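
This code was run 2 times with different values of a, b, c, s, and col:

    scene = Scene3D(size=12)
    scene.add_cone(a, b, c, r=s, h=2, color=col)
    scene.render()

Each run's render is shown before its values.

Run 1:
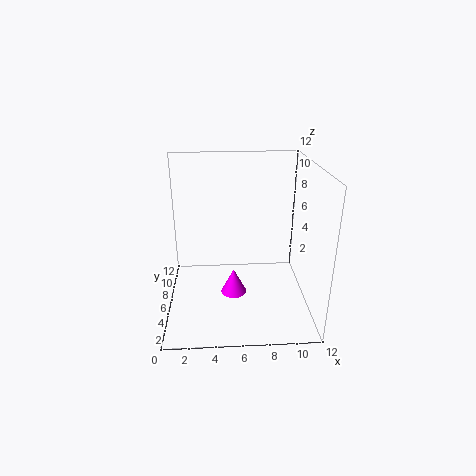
a = 5.5; b = 3.5; c = 2.5; s = 1; col = 'magenta'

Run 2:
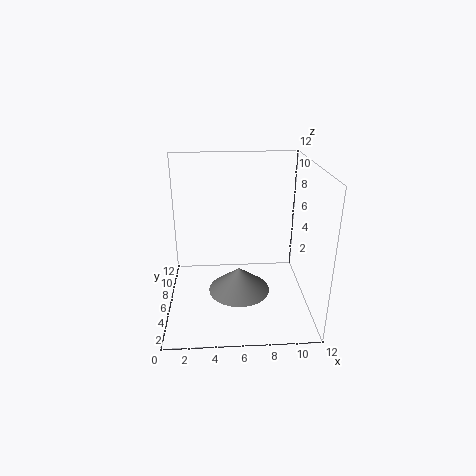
a = 6; b = 4.5; c = 2; s = 2.5; col = 'gray'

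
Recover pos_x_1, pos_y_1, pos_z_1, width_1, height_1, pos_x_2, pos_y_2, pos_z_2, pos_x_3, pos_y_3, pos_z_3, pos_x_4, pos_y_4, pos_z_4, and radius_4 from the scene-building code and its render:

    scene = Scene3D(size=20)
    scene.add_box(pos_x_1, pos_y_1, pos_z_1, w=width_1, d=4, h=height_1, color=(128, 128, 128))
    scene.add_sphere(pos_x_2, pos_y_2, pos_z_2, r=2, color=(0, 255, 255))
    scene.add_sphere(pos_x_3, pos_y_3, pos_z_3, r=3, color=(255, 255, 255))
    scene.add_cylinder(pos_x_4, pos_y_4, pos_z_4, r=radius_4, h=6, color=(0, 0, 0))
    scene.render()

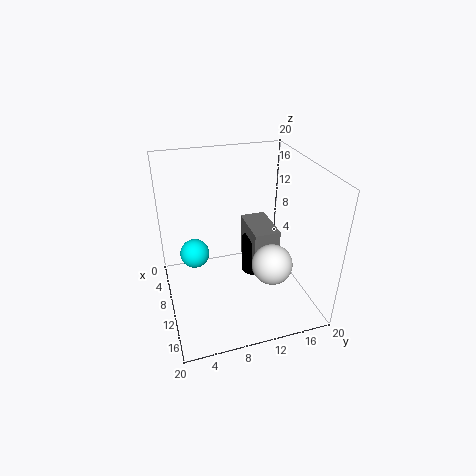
pos_x_1 = 2; pos_y_1 = 13; pos_z_1 = 2; width_1 = 7; height_1 = 7; pos_x_2 = 9; pos_y_2 = 4; pos_z_2 = 8; pos_x_3 = 11; pos_y_3 = 15; pos_z_3 = 5; pos_x_4 = 6; pos_y_4 = 14; pos_z_4 = 1; radius_4 = 2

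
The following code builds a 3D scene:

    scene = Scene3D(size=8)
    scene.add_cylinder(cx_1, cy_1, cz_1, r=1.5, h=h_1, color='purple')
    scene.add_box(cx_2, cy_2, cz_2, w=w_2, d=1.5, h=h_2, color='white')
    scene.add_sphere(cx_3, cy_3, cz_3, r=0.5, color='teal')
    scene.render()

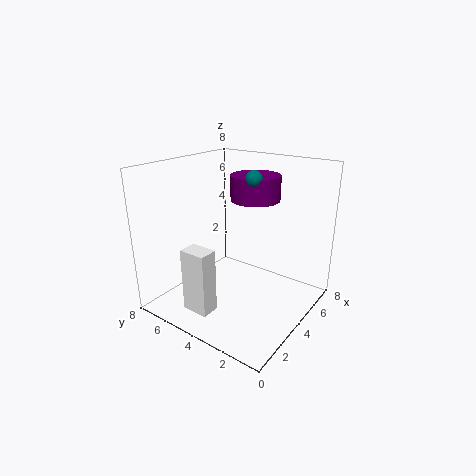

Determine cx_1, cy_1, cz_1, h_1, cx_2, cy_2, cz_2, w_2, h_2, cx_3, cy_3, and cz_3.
cx_1 = 6.5
cy_1 = 4.5
cz_1 = 5.5
h_1 = 1.5
cx_2 = 1
cy_2 = 4
cz_2 = 0.5
w_2 = 1
h_2 = 3.5
cx_3 = 5.5
cy_3 = 4
cz_3 = 7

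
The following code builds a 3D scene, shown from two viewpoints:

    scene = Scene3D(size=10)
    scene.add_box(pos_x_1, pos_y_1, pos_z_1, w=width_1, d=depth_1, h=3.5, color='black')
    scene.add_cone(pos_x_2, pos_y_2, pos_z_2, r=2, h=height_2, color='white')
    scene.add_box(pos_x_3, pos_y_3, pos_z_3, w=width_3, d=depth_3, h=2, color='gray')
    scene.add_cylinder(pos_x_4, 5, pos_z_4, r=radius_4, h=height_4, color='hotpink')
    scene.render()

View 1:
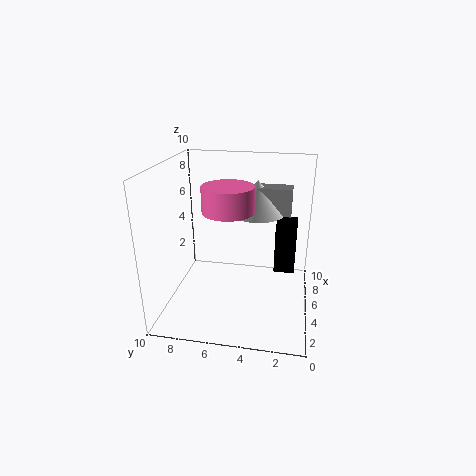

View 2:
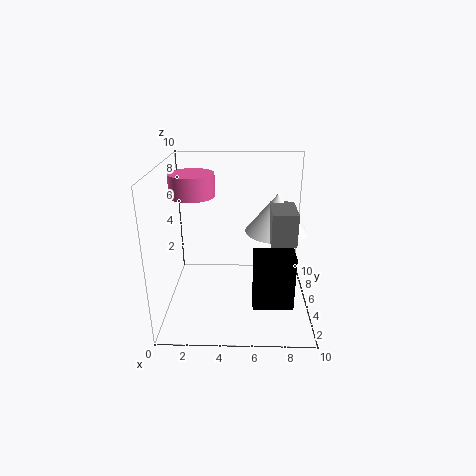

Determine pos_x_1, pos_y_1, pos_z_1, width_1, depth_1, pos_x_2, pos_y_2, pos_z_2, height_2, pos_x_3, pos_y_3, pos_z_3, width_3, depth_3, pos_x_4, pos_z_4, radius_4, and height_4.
pos_x_1 = 6
pos_y_1 = 1
pos_z_1 = 2
width_1 = 2.5
depth_1 = 1.5
pos_x_2 = 7.5
pos_y_2 = 4
pos_z_2 = 6
height_2 = 2.5
pos_x_3 = 7
pos_y_3 = 1.5
pos_z_3 = 6
width_3 = 1.5
depth_3 = 2.5
pos_x_4 = 2
pos_z_4 = 8
radius_4 = 1.5
height_4 = 1.5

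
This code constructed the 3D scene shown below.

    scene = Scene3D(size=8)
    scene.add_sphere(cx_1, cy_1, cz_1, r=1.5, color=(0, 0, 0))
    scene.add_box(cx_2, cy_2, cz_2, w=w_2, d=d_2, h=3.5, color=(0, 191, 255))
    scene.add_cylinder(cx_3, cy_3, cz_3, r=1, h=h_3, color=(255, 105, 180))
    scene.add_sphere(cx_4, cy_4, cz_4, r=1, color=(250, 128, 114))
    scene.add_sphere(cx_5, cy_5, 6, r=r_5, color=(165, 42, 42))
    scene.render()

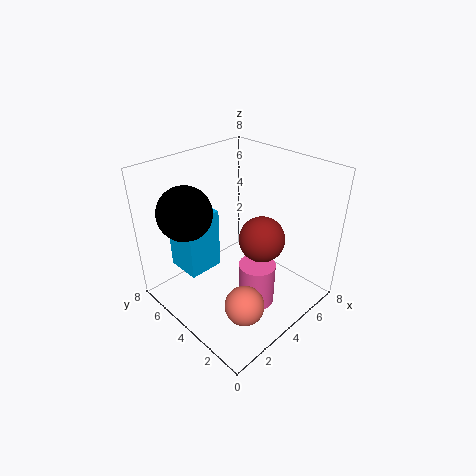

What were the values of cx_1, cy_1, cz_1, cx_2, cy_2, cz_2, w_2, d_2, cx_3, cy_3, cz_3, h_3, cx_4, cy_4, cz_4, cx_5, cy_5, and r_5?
cx_1 = 2
cy_1 = 6
cz_1 = 5.5
cx_2 = 1.5
cy_2 = 5
cz_2 = 2
w_2 = 2
d_2 = 2
cx_3 = 4
cy_3 = 2.5
cz_3 = 0.5
h_3 = 2.5
cx_4 = 2
cy_4 = 1.5
cz_4 = 2
cx_5 = 2.5
cy_5 = 1
r_5 = 1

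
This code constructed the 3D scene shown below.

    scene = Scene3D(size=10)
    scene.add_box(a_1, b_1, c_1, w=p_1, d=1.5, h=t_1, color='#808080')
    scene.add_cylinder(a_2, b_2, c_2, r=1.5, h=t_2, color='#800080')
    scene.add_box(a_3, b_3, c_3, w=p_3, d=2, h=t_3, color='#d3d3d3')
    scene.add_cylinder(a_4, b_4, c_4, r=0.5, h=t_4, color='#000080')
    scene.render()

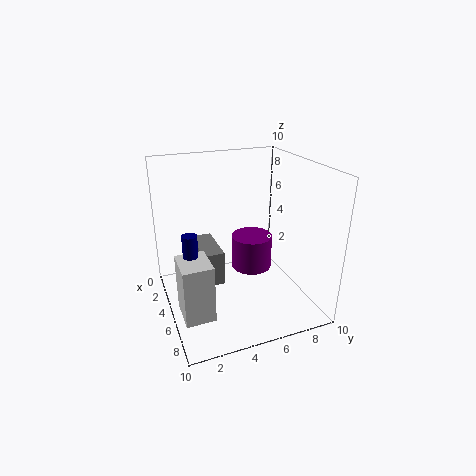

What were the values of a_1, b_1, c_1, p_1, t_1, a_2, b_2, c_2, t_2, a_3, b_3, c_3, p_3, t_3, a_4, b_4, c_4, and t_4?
a_1 = 1.5; b_1 = 2.5; c_1 = 1.5; p_1 = 3.5; t_1 = 2.5; a_2 = 4; b_2 = 6.5; c_2 = 2; t_2 = 2.5; a_3 = 5; b_3 = 0.5; c_3 = 0.5; p_3 = 2.5; t_3 = 4; a_4 = 5.5; b_4 = 1.5; c_4 = 2.5; t_4 = 3.5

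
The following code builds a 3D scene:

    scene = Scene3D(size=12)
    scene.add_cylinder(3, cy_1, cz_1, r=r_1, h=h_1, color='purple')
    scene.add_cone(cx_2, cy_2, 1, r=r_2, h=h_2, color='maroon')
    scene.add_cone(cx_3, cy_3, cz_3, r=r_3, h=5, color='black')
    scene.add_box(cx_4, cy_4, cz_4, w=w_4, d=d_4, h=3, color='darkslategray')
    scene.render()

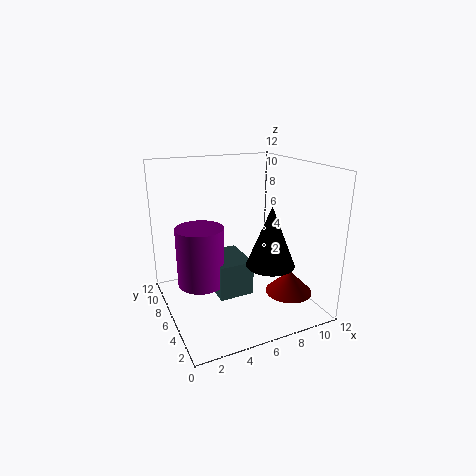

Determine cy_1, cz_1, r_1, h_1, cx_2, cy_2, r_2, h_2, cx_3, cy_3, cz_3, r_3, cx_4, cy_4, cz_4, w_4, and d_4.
cy_1 = 7
cz_1 = 2
r_1 = 2
h_1 = 5
cx_2 = 10
cy_2 = 4
r_2 = 2
h_2 = 2
cx_3 = 8
cy_3 = 4
cz_3 = 4
r_3 = 2
cx_4 = 4
cy_4 = 5
cz_4 = 1
w_4 = 3
d_4 = 4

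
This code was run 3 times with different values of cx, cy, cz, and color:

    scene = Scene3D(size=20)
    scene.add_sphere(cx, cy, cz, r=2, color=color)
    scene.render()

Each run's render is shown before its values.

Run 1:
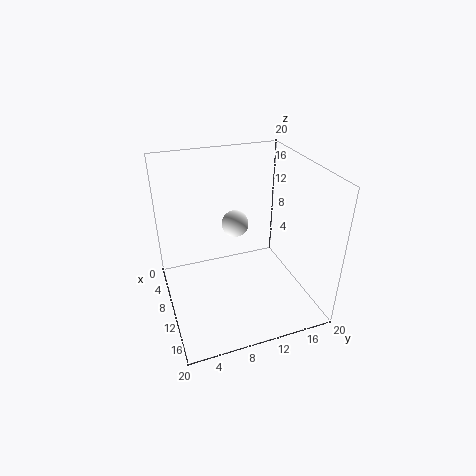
cx = 6; cy = 11; cz = 10; color = 'white'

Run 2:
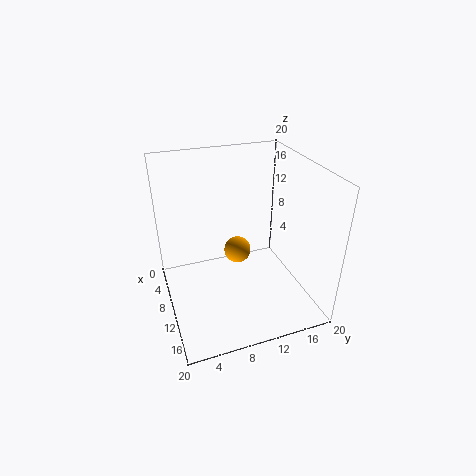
cx = 7; cy = 11; cz = 6; color = 'orange'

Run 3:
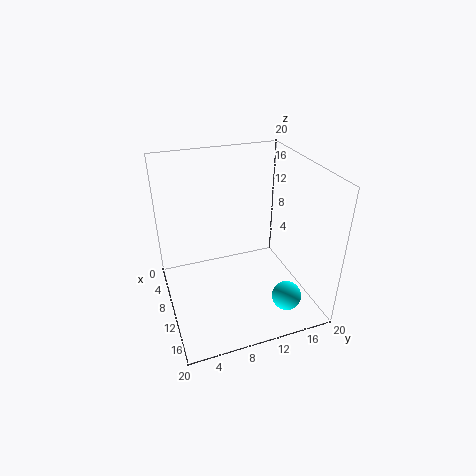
cx = 16; cy = 15; cz = 3; color = 'cyan'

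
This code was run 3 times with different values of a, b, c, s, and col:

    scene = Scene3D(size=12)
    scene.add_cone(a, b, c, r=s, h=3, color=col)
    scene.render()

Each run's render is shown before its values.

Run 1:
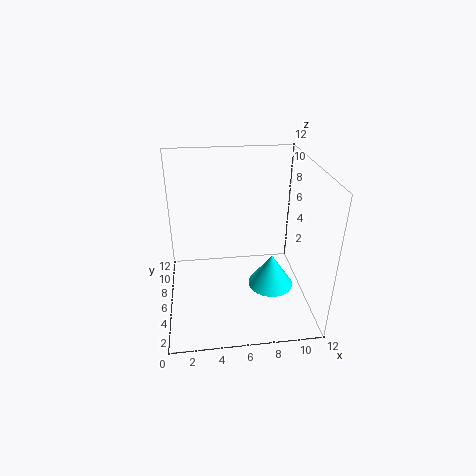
a = 9; b = 6; c = 1; s = 2; col = 'cyan'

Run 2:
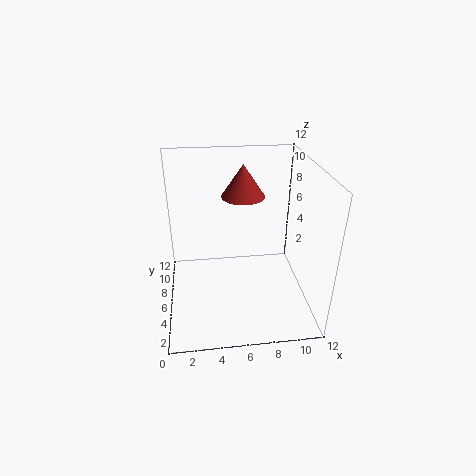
a = 7; b = 10; c = 8; s = 2; col = 'brown'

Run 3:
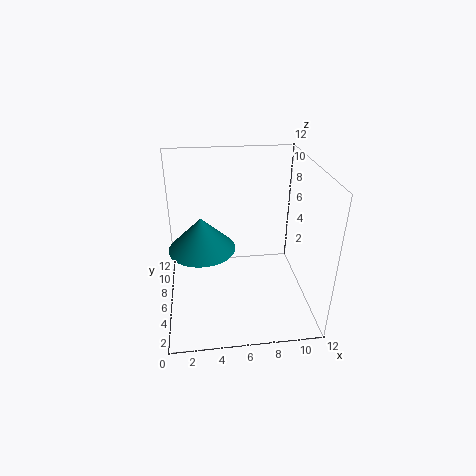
a = 3; b = 8; c = 4; s = 3; col = 'teal'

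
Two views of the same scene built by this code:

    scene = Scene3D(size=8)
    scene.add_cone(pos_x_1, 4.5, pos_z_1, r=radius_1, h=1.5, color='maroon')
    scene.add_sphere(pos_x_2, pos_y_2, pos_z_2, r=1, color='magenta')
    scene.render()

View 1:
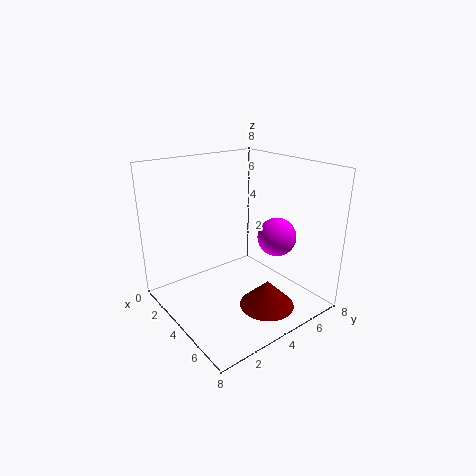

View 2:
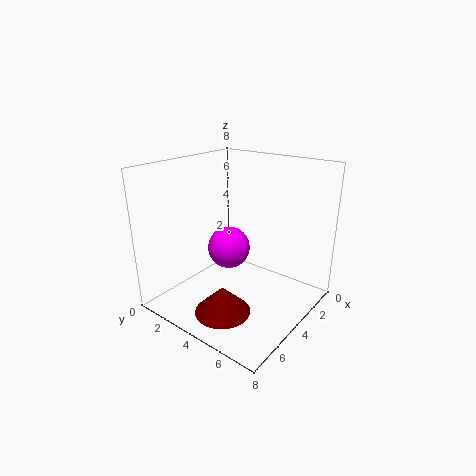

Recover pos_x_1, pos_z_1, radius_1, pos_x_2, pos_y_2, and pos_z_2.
pos_x_1 = 6
pos_z_1 = 0.5
radius_1 = 1.5
pos_x_2 = 6
pos_y_2 = 5
pos_z_2 = 4.5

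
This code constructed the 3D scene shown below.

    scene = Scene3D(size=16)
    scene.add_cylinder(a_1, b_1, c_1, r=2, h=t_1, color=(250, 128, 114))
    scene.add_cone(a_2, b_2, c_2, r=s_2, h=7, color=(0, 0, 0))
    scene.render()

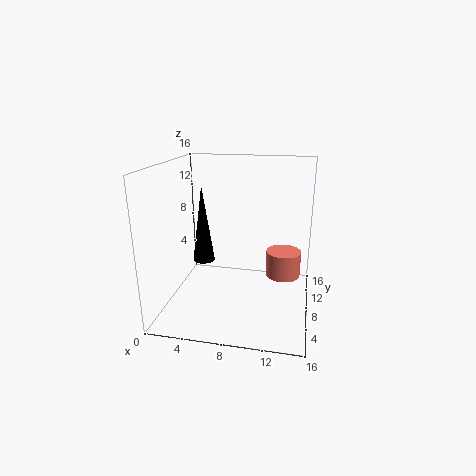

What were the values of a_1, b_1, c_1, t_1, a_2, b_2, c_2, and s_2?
a_1 = 13
b_1 = 10
c_1 = 3
t_1 = 3
a_2 = 6
b_2 = 2
c_2 = 8
s_2 = 1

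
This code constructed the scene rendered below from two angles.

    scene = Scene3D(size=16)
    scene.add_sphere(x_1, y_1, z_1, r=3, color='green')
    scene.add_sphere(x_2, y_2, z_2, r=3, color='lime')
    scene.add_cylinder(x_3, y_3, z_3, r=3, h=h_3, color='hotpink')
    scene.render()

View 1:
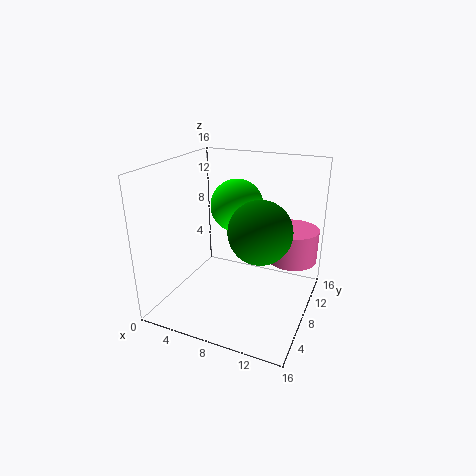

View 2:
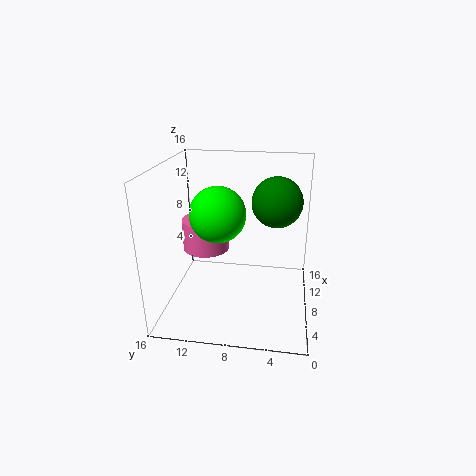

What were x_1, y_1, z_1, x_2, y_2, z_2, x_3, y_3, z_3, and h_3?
x_1 = 12, y_1 = 4, z_1 = 11, x_2 = 7, y_2 = 10, z_2 = 11, x_3 = 13, y_3 = 13, z_3 = 4, h_3 = 4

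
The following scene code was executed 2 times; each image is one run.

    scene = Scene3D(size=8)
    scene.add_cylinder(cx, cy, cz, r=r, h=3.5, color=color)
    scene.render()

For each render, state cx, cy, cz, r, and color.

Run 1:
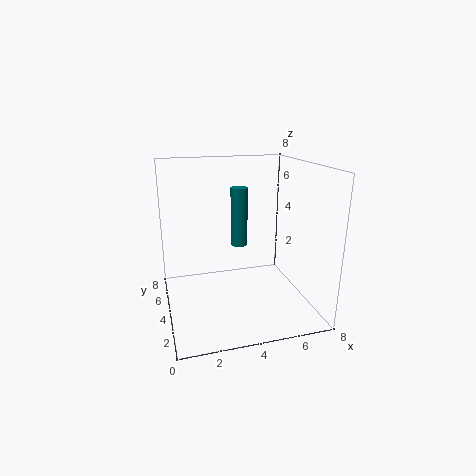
cx = 4.5; cy = 5.5; cz = 3; r = 0.5; color = 'teal'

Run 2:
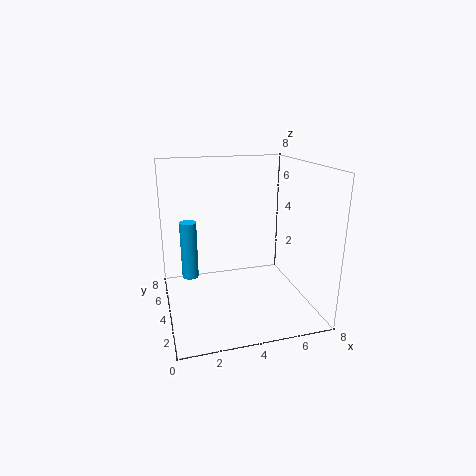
cx = 1.5; cy = 6; cz = 1; r = 0.5; color = 'deepskyblue'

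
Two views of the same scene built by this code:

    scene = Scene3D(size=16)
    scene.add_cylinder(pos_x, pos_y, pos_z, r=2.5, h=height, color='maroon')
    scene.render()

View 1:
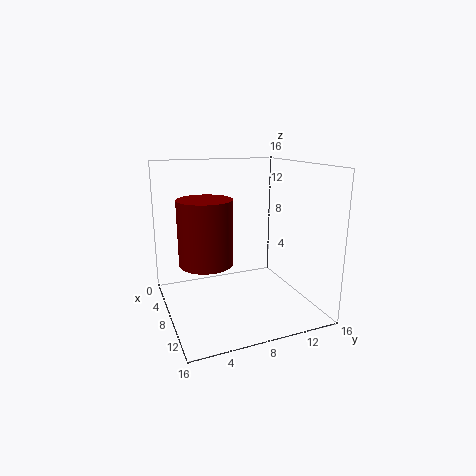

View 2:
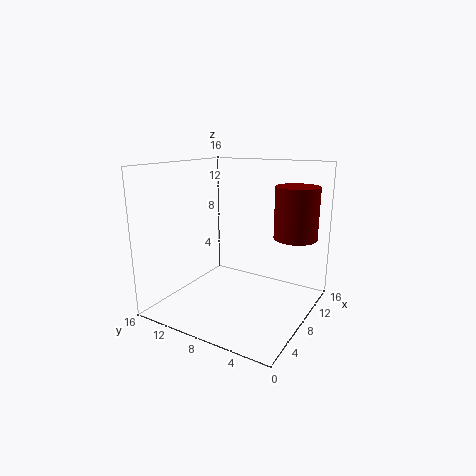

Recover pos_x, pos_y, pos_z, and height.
pos_x = 12.5; pos_y = 3; pos_z = 7.5; height = 6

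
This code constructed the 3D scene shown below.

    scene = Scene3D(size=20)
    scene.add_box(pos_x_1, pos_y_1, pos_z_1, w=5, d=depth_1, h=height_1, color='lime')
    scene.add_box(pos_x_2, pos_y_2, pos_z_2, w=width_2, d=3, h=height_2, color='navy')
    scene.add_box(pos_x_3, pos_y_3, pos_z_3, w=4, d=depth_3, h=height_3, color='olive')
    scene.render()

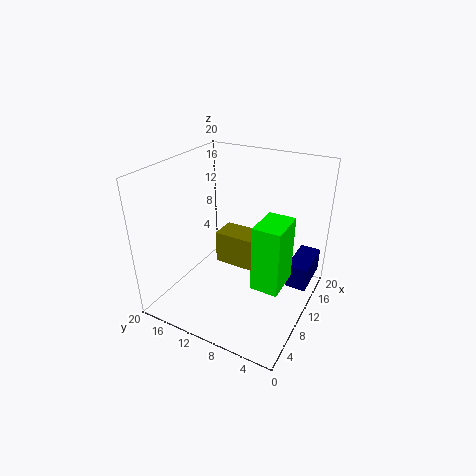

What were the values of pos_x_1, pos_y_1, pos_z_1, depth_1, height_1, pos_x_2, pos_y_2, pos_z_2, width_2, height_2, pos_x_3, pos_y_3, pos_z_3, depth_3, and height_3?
pos_x_1 = 5; pos_y_1 = 2; pos_z_1 = 6.5; depth_1 = 3.5; height_1 = 8.5; pos_x_2 = 12.5; pos_y_2 = 0.5; pos_z_2 = 2.5; width_2 = 6.5; height_2 = 3.5; pos_x_3 = 12; pos_y_3 = 8.5; pos_z_3 = 3.5; depth_3 = 6.5; height_3 = 5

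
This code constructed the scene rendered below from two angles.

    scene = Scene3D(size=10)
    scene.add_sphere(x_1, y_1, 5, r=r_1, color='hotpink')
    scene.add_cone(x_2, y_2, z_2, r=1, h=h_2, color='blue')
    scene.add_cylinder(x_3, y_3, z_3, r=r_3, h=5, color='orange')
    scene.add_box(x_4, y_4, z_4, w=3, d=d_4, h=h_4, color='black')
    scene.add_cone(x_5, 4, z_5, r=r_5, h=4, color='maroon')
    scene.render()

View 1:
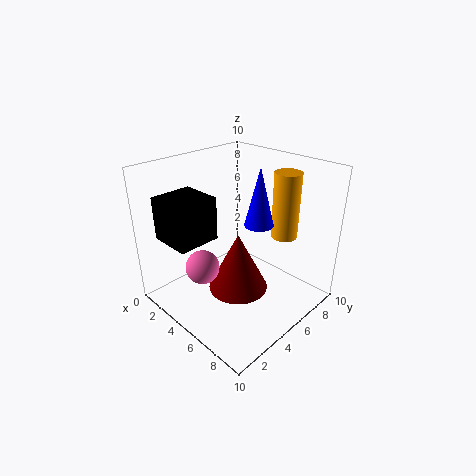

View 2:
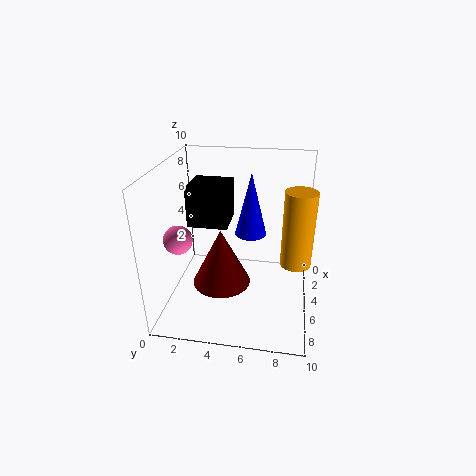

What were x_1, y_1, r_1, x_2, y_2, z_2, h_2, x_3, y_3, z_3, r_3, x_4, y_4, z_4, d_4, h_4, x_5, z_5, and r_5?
x_1 = 6
y_1 = 1
r_1 = 1
x_2 = 6
y_2 = 6
z_2 = 6
h_2 = 4
x_3 = 6
y_3 = 9
z_3 = 4
r_3 = 1
x_4 = 1
y_4 = 1
z_4 = 5
d_4 = 3
h_4 = 3
x_5 = 6
z_5 = 2
r_5 = 2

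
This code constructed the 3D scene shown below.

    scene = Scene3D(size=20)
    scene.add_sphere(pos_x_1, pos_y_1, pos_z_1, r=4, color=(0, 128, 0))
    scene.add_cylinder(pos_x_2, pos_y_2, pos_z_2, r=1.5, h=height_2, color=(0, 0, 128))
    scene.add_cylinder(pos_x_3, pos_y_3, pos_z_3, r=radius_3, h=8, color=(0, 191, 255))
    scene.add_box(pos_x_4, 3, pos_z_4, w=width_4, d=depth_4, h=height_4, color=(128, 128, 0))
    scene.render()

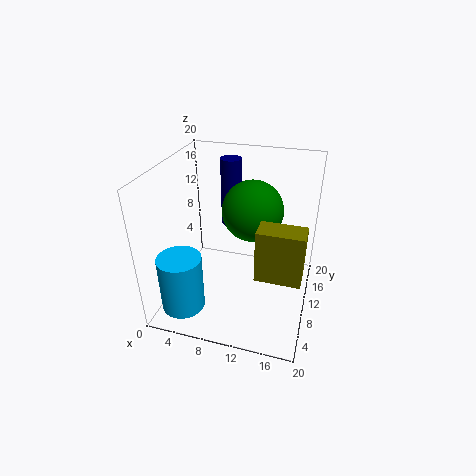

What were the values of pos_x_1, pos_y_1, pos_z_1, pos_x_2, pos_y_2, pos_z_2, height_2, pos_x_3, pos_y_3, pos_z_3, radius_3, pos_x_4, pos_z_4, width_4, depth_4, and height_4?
pos_x_1 = 12, pos_y_1 = 10, pos_z_1 = 14.5, pos_x_2 = 7.5, pos_y_2 = 15, pos_z_2 = 9.5, height_2 = 10, pos_x_3 = 3.5, pos_y_3 = 4.5, pos_z_3 = 1, radius_3 = 3, pos_x_4 = 14, pos_z_4 = 9, width_4 = 5.5, depth_4 = 3, height_4 = 6.5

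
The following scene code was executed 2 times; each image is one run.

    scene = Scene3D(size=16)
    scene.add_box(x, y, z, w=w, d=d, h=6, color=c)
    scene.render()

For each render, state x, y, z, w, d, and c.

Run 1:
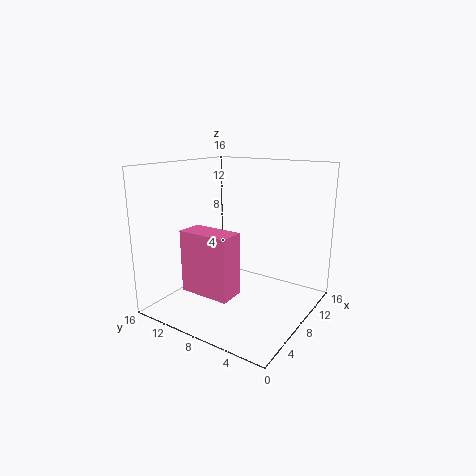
x = 0.5; y = 4.5; z = 4.5; w = 2.5; d = 5; c = 'hotpink'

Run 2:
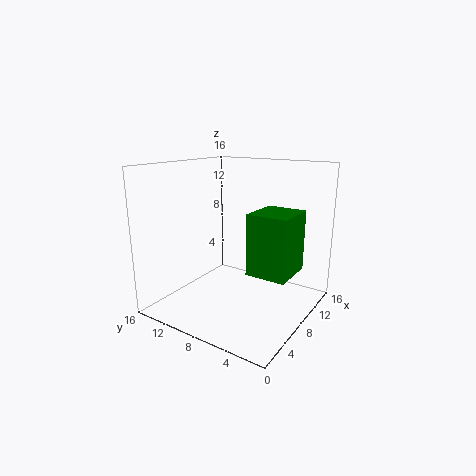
x = 4; y = 0.5; z = 6; w = 4.5; d = 4; c = 'green'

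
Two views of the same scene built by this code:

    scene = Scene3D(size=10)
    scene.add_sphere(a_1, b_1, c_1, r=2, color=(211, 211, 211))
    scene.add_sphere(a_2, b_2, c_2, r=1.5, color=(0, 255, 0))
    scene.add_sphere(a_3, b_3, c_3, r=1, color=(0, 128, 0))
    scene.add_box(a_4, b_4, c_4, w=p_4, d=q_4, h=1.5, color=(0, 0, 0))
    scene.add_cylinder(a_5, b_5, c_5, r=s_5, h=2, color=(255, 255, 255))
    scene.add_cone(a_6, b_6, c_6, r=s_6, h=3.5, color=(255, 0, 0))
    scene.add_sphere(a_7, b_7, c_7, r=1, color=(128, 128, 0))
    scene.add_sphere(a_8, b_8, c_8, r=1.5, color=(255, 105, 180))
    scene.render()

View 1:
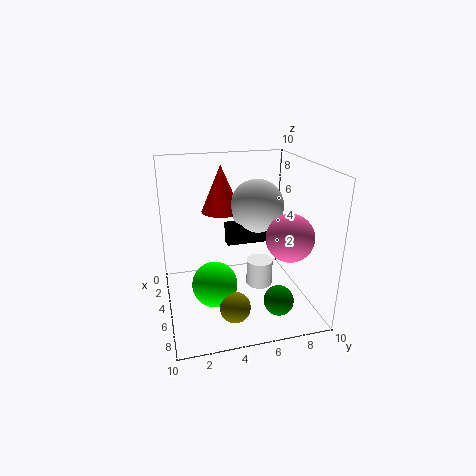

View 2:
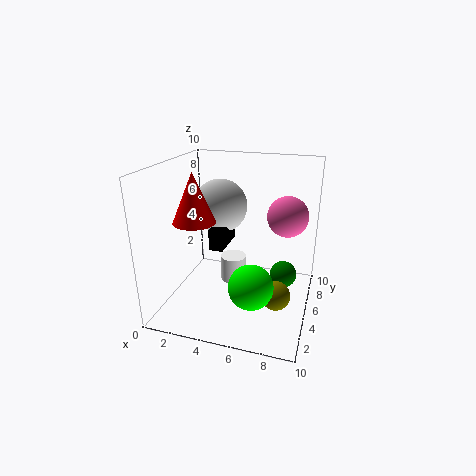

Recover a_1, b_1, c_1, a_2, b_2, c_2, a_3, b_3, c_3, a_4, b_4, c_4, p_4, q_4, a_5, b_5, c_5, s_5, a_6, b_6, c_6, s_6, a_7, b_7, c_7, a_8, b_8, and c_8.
a_1 = 3, b_1 = 7, c_1 = 6.5, a_2 = 6.5, b_2 = 3, c_2 = 2.5, a_3 = 8, b_3 = 7, c_3 = 1.5, a_4 = 3, b_4 = 4.5, c_4 = 4, p_4 = 1, q_4 = 3, a_5 = 4, b_5 = 7, c_5 = 0.5, s_5 = 1, a_6 = 2, b_6 = 4.5, c_6 = 6, s_6 = 1.5, a_7 = 8, b_7 = 4, c_7 = 1.5, a_8 = 8, b_8 = 7.5, c_8 = 6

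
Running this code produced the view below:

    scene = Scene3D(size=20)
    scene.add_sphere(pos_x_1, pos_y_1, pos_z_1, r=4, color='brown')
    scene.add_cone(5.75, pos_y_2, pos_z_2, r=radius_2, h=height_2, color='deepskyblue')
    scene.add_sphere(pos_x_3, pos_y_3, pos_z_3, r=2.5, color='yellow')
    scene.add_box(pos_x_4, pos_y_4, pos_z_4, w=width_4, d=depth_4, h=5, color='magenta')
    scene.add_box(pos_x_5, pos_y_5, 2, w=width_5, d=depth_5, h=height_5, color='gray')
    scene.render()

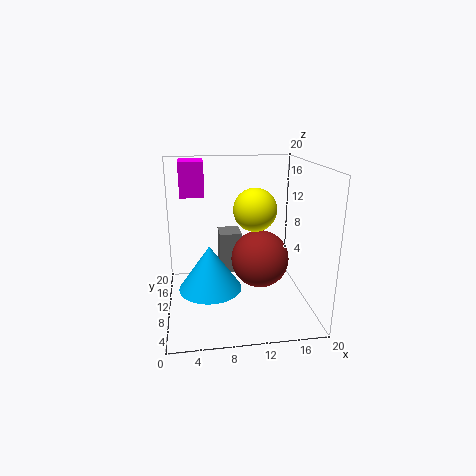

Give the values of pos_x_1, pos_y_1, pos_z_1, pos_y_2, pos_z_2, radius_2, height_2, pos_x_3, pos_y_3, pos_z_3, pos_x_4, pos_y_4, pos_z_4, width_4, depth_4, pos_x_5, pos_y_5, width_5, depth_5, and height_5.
pos_x_1 = 13
pos_y_1 = 9.25
pos_z_1 = 7
pos_y_2 = 5.75
pos_z_2 = 5
radius_2 = 4
height_2 = 5.75
pos_x_3 = 11
pos_y_3 = 3.75
pos_z_3 = 15.75
pos_x_4 = 2.25
pos_y_4 = 13.5
pos_z_4 = 15
width_4 = 3.5
depth_4 = 4.75
pos_x_5 = 8
pos_y_5 = 15.5
width_5 = 3.5
depth_5 = 4
height_5 = 6.5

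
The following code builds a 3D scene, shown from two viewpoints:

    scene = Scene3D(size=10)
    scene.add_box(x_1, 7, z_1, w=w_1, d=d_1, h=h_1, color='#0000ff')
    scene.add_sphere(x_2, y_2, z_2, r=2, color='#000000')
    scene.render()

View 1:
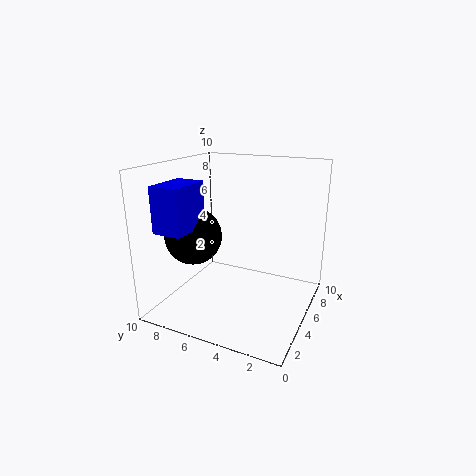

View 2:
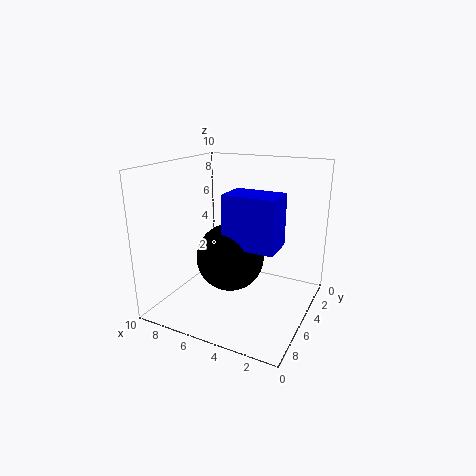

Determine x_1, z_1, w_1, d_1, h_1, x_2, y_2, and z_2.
x_1 = 1
z_1 = 6
w_1 = 3
d_1 = 2
h_1 = 3
x_2 = 4
y_2 = 8
z_2 = 5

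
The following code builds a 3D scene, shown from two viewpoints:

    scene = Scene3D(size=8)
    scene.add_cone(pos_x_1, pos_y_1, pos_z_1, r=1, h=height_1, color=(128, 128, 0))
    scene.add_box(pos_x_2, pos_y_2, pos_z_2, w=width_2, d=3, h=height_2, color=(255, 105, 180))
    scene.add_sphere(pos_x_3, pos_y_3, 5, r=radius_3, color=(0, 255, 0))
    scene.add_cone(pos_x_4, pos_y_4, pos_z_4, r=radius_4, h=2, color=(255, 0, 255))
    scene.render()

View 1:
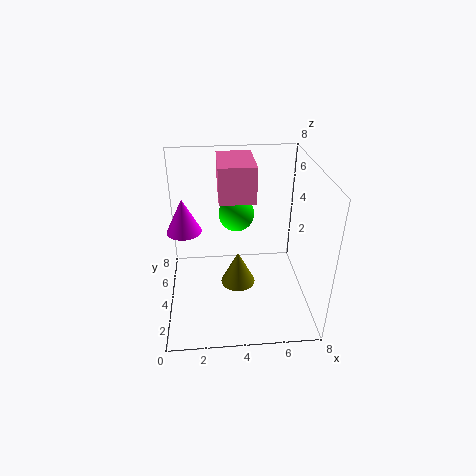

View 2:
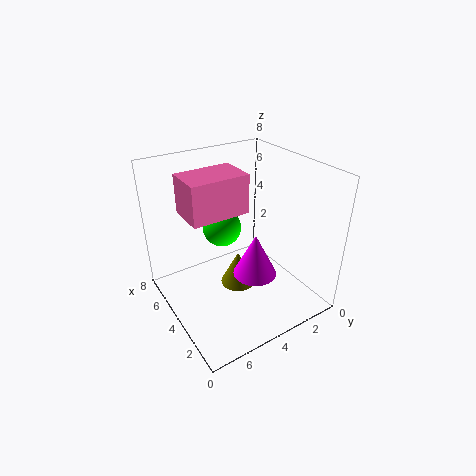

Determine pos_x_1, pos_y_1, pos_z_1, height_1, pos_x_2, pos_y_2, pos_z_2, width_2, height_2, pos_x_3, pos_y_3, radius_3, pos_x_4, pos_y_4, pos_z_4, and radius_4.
pos_x_1 = 4
pos_y_1 = 4
pos_z_1 = 1
height_1 = 2
pos_x_2 = 3
pos_y_2 = 4
pos_z_2 = 6
width_2 = 2
height_2 = 2
pos_x_3 = 4
pos_y_3 = 5
radius_3 = 1
pos_x_4 = 1
pos_y_4 = 5
pos_z_4 = 4
radius_4 = 1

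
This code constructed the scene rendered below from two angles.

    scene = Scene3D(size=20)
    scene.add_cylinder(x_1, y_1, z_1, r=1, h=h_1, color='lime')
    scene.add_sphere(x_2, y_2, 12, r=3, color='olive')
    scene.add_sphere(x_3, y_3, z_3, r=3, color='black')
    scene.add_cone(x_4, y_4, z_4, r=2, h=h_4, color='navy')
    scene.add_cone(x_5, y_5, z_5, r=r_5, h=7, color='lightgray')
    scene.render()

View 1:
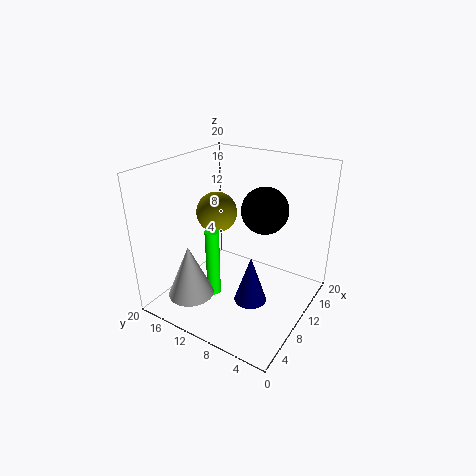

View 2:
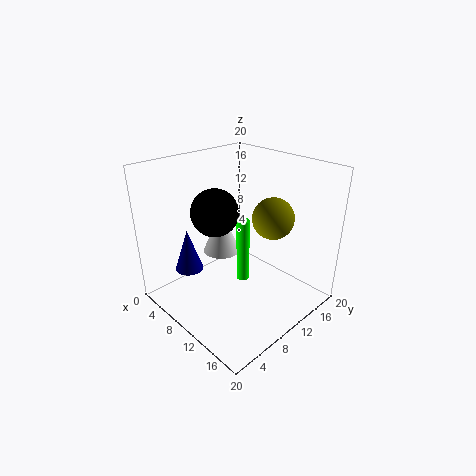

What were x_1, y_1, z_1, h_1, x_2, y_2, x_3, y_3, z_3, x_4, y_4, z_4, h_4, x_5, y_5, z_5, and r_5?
x_1 = 8; y_1 = 13; z_1 = 1; h_1 = 10; x_2 = 12; y_2 = 15; x_3 = 10; y_3 = 6; z_3 = 15; x_4 = 5; y_4 = 5; z_4 = 5; h_4 = 6; x_5 = 3; y_5 = 13; z_5 = 4; r_5 = 3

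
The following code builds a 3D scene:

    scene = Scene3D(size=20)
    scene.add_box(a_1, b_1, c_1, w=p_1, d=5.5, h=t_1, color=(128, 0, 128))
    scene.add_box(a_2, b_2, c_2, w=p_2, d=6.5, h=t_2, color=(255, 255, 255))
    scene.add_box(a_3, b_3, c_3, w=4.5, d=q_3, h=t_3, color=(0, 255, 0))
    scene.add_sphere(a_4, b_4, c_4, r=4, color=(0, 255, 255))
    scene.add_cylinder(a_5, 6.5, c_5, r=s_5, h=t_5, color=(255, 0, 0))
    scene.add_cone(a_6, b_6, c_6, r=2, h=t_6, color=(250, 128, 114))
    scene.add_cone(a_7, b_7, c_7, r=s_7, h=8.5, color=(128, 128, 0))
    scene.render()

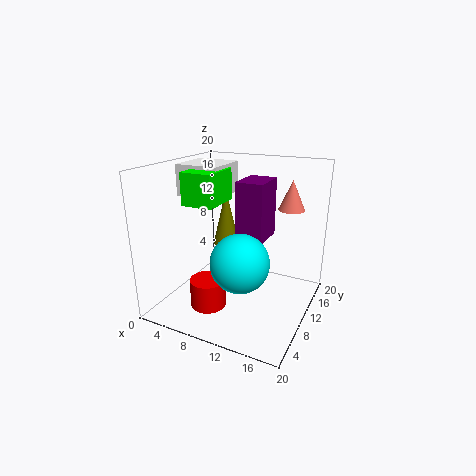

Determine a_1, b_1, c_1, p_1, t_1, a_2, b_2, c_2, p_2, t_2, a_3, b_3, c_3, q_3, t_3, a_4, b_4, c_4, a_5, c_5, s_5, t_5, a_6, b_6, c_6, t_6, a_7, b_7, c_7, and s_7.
a_1 = 9
b_1 = 11
c_1 = 9
p_1 = 4
t_1 = 8.5
a_2 = 0.5
b_2 = 9.5
c_2 = 15
p_2 = 6.5
t_2 = 4.5
a_3 = 3
b_3 = 7
c_3 = 14.5
q_3 = 6
t_3 = 4.5
a_4 = 11.5
b_4 = 7.5
c_4 = 7.5
a_5 = 7
c_5 = 0.5
s_5 = 2.5
t_5 = 4
a_6 = 15
b_6 = 18
c_6 = 12.5
t_6 = 4.5
a_7 = 6
b_7 = 14
c_7 = 7
s_7 = 2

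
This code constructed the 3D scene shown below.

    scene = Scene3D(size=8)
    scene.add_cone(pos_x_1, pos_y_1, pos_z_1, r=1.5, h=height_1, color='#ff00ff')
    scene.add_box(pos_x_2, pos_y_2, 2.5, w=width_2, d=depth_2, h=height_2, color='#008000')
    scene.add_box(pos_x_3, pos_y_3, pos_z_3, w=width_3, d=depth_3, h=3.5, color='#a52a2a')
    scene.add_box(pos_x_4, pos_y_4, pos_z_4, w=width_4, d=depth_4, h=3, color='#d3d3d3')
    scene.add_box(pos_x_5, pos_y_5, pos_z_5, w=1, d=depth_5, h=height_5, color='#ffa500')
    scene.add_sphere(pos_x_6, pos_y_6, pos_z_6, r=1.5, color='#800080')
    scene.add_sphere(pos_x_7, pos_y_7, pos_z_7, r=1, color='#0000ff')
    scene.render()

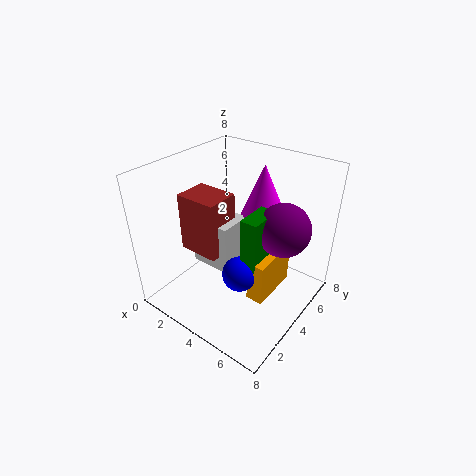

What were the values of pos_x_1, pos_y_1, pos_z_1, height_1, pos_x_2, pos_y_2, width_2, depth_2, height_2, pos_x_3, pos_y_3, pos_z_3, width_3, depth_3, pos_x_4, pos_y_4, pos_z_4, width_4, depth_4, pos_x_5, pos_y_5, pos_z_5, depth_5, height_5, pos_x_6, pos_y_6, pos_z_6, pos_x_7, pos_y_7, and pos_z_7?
pos_x_1 = 4; pos_y_1 = 6.5; pos_z_1 = 4; height_1 = 3.5; pos_x_2 = 4.5; pos_y_2 = 3.5; width_2 = 1; depth_2 = 2; height_2 = 3; pos_x_3 = 0.5; pos_y_3 = 3; pos_z_3 = 2.5; width_3 = 2.5; depth_3 = 2; pos_x_4 = 1; pos_y_4 = 3.5; pos_z_4 = 1.5; width_4 = 2.5; depth_4 = 2; pos_x_5 = 5; pos_y_5 = 3.5; pos_z_5 = 0.5; depth_5 = 3; height_5 = 2.5; pos_x_6 = 6; pos_y_6 = 5.5; pos_z_6 = 4.5; pos_x_7 = 4.5; pos_y_7 = 3.5; pos_z_7 = 2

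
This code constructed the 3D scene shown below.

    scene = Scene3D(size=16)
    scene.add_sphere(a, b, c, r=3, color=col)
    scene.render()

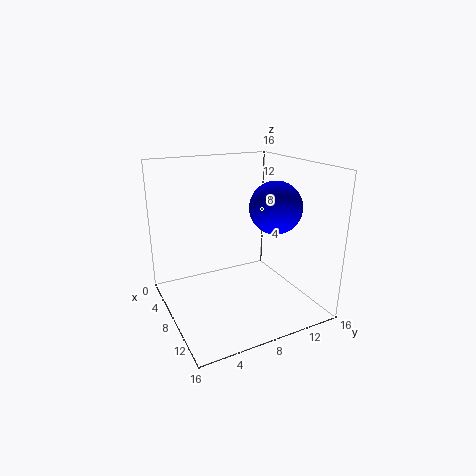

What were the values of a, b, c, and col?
a = 8.5; b = 12.5; c = 11; col = 'blue'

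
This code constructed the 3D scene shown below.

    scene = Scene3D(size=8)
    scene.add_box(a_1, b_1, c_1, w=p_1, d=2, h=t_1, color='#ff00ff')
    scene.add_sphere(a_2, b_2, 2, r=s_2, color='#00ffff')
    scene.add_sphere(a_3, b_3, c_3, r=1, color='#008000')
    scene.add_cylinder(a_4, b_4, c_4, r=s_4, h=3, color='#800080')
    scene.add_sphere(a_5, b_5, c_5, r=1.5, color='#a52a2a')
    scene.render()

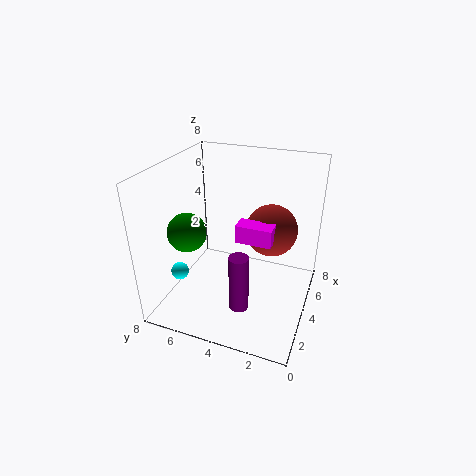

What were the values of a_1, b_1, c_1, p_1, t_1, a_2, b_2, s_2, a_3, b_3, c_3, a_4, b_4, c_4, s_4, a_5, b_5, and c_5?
a_1 = 3.5, b_1 = 2, c_1 = 4, p_1 = 1, t_1 = 1, a_2 = 2.5, b_2 = 7, s_2 = 0.5, a_3 = 2, b_3 = 6, c_3 = 5, a_4 = 1.5, b_4 = 3, c_4 = 1.5, s_4 = 0.5, a_5 = 5.5, b_5 = 2.5, c_5 = 4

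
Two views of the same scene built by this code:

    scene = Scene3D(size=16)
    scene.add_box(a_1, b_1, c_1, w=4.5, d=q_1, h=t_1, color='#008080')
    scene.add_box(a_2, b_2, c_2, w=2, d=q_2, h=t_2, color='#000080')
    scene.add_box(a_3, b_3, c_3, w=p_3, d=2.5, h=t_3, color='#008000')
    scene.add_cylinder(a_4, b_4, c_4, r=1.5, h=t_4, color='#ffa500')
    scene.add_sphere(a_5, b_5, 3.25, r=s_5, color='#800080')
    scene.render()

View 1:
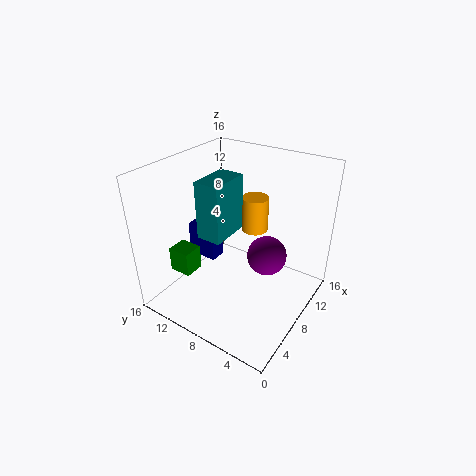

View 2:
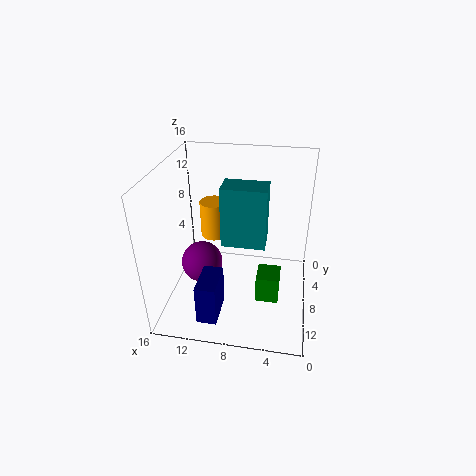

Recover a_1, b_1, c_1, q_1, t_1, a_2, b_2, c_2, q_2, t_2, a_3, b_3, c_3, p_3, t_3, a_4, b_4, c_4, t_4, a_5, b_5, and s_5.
a_1 = 4.75
b_1 = 8.25
c_1 = 8.75
q_1 = 2.75
t_1 = 6.25
a_2 = 8.75
b_2 = 12.25
c_2 = 2.75
q_2 = 3.75
t_2 = 4.25
a_3 = 3
b_3 = 11.25
c_3 = 4.5
p_3 = 2.25
t_3 = 2.75
a_4 = 10.75
b_4 = 7.5
c_4 = 8
t_4 = 4
a_5 = 12.75
b_5 = 6.75
s_5 = 2.5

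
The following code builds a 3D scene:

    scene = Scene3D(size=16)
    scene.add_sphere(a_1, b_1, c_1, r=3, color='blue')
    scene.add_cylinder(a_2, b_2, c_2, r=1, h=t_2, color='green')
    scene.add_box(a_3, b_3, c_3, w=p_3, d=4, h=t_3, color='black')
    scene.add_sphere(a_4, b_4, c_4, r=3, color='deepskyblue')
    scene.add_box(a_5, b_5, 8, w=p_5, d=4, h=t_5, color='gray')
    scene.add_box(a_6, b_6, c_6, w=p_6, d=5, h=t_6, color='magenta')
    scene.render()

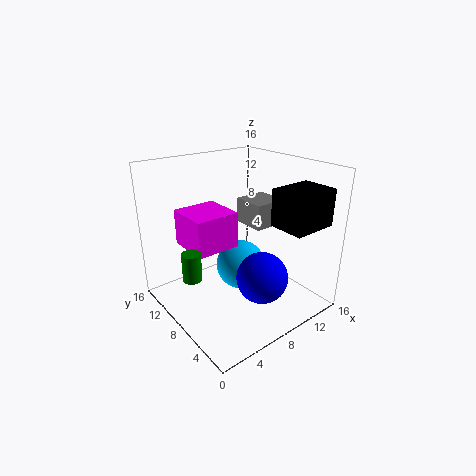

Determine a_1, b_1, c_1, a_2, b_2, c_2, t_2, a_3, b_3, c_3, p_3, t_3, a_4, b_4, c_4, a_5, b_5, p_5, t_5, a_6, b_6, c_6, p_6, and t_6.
a_1 = 10, b_1 = 6, c_1 = 3, a_2 = 2, b_2 = 8, c_2 = 5, t_2 = 3, a_3 = 10, b_3 = 1, c_3 = 10, p_3 = 5, t_3 = 4, a_4 = 10, b_4 = 10, c_4 = 3, a_5 = 11, b_5 = 8, p_5 = 4, t_5 = 3, a_6 = 3, b_6 = 8, c_6 = 7, p_6 = 5, t_6 = 4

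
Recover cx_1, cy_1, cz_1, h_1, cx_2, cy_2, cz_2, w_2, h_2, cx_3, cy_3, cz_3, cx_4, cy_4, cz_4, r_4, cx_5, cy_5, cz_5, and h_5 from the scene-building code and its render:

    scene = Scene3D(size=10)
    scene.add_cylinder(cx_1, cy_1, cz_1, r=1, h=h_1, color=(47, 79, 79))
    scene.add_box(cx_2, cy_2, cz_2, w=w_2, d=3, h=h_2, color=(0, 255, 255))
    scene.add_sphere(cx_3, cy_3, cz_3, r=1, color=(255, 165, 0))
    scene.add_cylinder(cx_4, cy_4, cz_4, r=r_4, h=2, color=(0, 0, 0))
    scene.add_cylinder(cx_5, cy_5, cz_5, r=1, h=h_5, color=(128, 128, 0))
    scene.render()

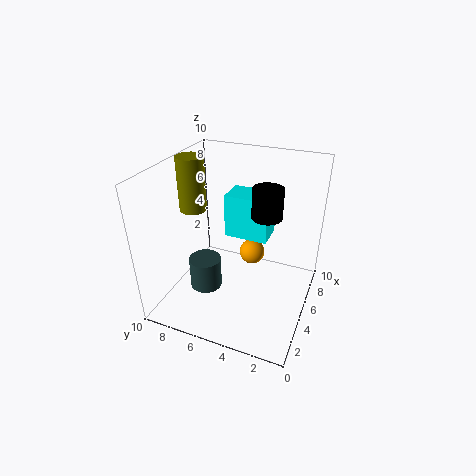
cx_1 = 2, cy_1 = 6, cz_1 = 3, h_1 = 2, cx_2 = 5, cy_2 = 3, cz_2 = 5, w_2 = 2, h_2 = 3, cx_3 = 8, cy_3 = 5, cz_3 = 2, cx_4 = 5, cy_4 = 3, cz_4 = 7, r_4 = 1, cx_5 = 6, cy_5 = 9, cz_5 = 6, h_5 = 4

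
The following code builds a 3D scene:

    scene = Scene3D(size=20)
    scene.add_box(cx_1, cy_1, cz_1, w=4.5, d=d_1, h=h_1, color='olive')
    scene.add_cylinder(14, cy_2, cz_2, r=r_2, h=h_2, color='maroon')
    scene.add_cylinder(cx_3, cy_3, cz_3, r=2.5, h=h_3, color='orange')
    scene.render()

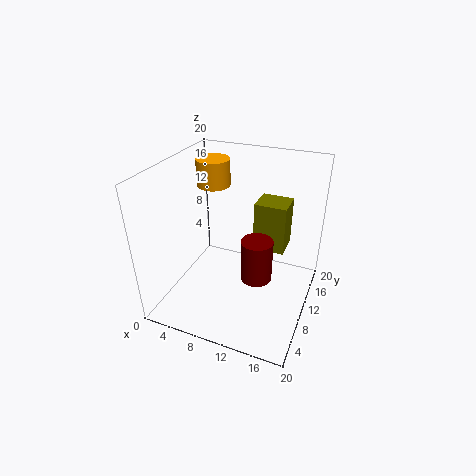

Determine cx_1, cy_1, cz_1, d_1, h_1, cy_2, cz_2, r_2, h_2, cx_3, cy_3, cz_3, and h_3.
cx_1 = 11.5; cy_1 = 12; cz_1 = 7.5; d_1 = 4; h_1 = 7; cy_2 = 6.5; cz_2 = 7; r_2 = 2; h_2 = 5.5; cx_3 = 4; cy_3 = 15; cz_3 = 15; h_3 = 4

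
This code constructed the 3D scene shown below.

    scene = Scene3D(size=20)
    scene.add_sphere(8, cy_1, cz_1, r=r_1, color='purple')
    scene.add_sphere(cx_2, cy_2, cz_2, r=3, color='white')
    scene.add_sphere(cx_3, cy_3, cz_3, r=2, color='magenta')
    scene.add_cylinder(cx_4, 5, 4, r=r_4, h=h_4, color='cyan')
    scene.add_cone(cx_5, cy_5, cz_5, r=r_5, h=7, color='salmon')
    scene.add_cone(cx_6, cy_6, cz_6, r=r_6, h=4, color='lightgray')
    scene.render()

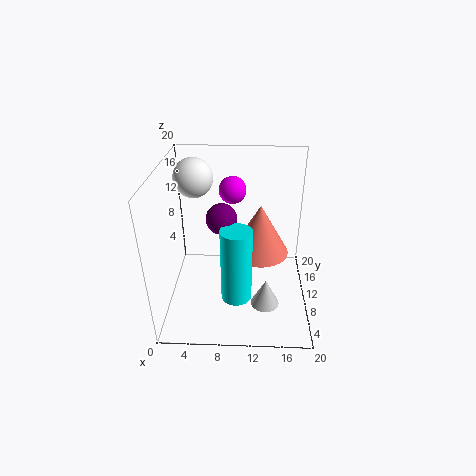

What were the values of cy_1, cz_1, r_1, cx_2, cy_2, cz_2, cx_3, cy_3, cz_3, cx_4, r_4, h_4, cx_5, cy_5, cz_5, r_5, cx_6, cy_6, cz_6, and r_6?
cy_1 = 8; cz_1 = 14; r_1 = 2; cx_2 = 3; cy_2 = 17; cz_2 = 16; cx_3 = 9; cy_3 = 15; cz_3 = 15; cx_4 = 10; r_4 = 2; h_4 = 10; cx_5 = 13; cy_5 = 10; cz_5 = 8; r_5 = 4; cx_6 = 14; cy_6 = 7; cz_6 = 1; r_6 = 2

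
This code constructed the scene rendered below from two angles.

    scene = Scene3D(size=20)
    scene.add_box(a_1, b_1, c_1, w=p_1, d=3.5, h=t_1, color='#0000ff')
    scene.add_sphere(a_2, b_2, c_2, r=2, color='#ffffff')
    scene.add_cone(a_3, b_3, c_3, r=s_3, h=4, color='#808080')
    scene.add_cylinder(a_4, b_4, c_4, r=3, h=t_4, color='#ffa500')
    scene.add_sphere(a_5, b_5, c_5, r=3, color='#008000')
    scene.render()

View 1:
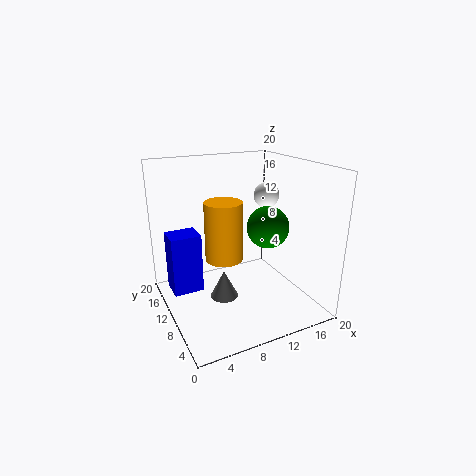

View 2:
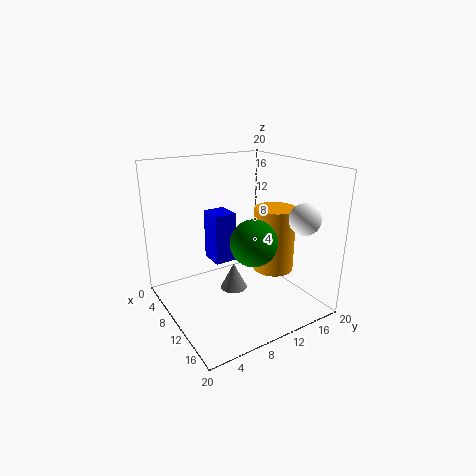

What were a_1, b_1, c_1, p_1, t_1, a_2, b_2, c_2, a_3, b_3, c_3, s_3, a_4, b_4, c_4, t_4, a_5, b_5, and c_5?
a_1 = 0.5
b_1 = 9.5
c_1 = 3.5
p_1 = 4
t_1 = 8
a_2 = 17.5
b_2 = 15
c_2 = 14
a_3 = 8
b_3 = 10.5
c_3 = 1
s_3 = 2
a_4 = 10.5
b_4 = 16
c_4 = 4
t_4 = 9.5
a_5 = 14.5
b_5 = 9.5
c_5 = 11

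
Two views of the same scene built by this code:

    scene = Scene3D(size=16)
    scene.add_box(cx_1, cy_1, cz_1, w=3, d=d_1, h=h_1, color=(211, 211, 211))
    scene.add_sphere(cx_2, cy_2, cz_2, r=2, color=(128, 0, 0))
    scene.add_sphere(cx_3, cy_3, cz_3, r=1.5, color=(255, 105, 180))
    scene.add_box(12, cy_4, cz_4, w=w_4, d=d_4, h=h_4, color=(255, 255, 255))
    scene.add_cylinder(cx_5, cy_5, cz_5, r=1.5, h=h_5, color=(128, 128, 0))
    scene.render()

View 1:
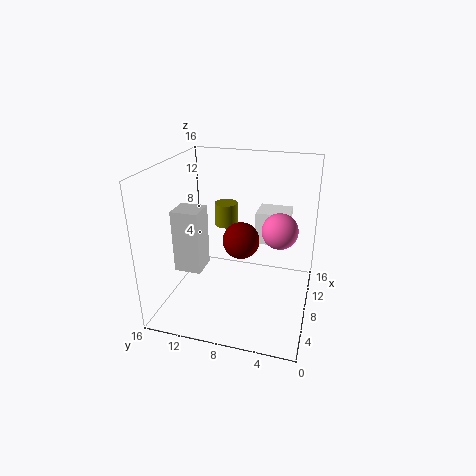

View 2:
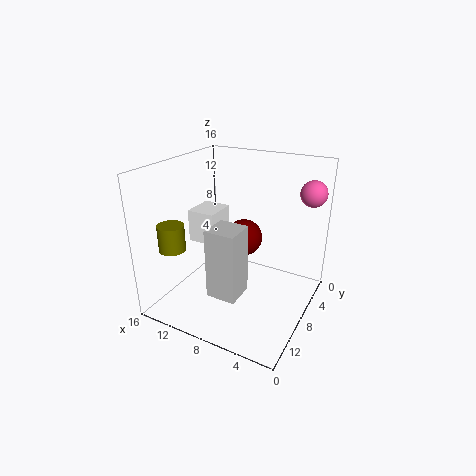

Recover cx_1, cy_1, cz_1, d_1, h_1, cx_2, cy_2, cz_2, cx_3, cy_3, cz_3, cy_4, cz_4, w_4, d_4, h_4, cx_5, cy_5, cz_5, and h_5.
cx_1 = 5, cy_1 = 11.5, cz_1 = 4.5, d_1 = 3, h_1 = 7, cx_2 = 7.5, cy_2 = 7.5, cz_2 = 8, cx_3 = 1.5, cy_3 = 2.5, cz_3 = 12.5, cy_4 = 3, cz_4 = 5.5, w_4 = 3.5, d_4 = 4, h_4 = 4, cx_5 = 14.5, cy_5 = 11.5, cz_5 = 6.5, h_5 = 3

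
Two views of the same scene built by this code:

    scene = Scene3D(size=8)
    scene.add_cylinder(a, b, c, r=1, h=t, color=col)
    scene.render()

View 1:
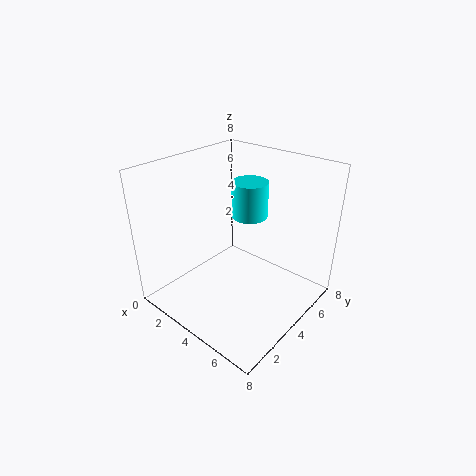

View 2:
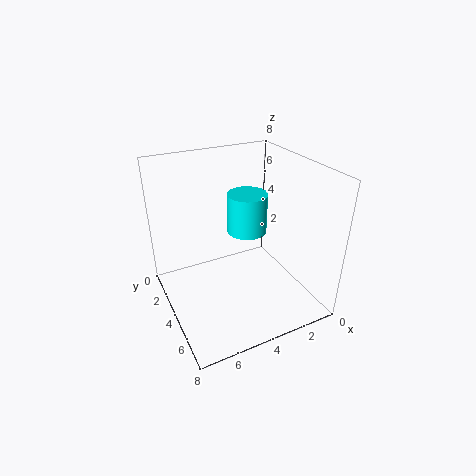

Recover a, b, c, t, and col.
a = 4
b = 5
c = 5
t = 2
col = 'cyan'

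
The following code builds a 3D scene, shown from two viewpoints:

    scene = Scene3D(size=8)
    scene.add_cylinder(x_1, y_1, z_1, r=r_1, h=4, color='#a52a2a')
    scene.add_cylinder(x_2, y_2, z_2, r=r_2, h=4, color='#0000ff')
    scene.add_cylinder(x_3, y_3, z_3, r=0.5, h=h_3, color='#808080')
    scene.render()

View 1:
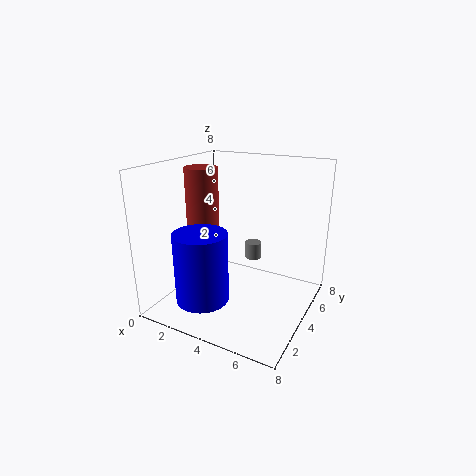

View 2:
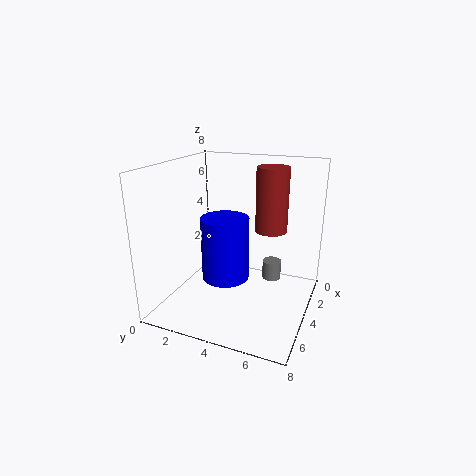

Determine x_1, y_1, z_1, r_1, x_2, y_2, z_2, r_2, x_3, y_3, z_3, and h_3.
x_1 = 1
y_1 = 5
z_1 = 3.5
r_1 = 1
x_2 = 2.5
y_2 = 2.5
z_2 = 0.5
r_2 = 1.5
x_3 = 4
y_3 = 6
z_3 = 2
h_3 = 1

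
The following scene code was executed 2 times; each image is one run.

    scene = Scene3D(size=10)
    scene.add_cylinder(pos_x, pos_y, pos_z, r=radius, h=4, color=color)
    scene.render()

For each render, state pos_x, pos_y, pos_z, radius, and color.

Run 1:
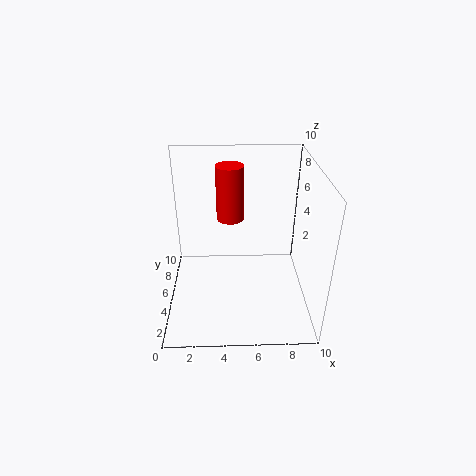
pos_x = 4.5, pos_y = 7, pos_z = 5.5, radius = 1, color = 'red'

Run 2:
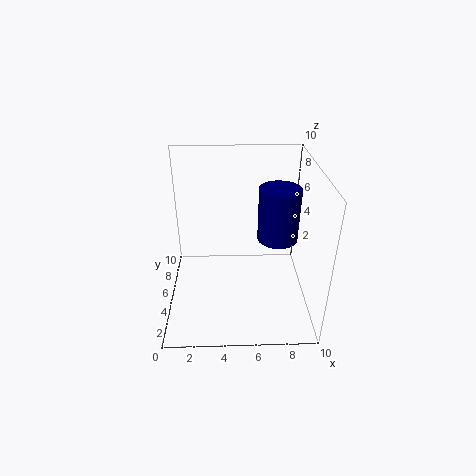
pos_x = 8, pos_y = 6.5, pos_z = 4, radius = 1.5, color = 'navy'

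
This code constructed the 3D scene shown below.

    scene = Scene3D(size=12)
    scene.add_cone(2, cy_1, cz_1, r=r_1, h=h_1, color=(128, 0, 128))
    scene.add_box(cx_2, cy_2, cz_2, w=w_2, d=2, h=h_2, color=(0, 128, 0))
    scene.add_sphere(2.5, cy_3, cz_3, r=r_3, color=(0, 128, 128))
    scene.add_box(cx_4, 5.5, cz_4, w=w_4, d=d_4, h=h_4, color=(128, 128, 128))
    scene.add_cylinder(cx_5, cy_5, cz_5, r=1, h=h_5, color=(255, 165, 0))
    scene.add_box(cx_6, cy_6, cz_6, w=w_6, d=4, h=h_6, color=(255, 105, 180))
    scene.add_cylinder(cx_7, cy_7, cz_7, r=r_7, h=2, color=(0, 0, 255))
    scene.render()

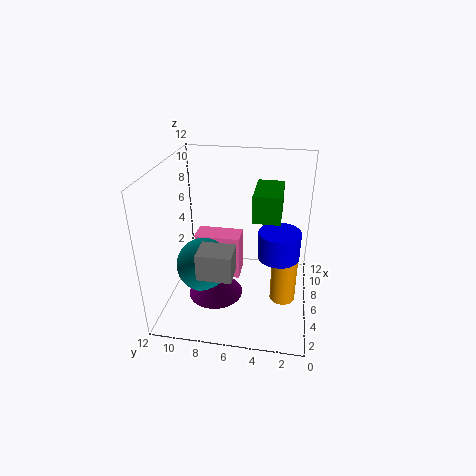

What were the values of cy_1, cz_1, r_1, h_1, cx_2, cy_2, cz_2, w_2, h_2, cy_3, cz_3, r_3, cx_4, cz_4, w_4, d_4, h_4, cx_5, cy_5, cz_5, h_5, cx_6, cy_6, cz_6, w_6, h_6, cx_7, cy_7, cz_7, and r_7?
cy_1 = 7, cz_1 = 3.5, r_1 = 2, h_1 = 2, cx_2 = 3, cy_2 = 2.5, cz_2 = 9, w_2 = 3.5, h_2 = 2, cy_3 = 8, cz_3 = 5.5, r_3 = 2, cx_4 = 0.5, cz_4 = 5.5, w_4 = 2, d_4 = 2.5, h_4 = 2, cx_5 = 4, cy_5 = 2, cz_5 = 2, h_5 = 5, cx_6 = 6.5, cy_6 = 6, cz_6 = 1.5, w_6 = 2, h_6 = 4, cx_7 = 3, cy_7 = 2.5, cz_7 = 6.5, r_7 = 1.5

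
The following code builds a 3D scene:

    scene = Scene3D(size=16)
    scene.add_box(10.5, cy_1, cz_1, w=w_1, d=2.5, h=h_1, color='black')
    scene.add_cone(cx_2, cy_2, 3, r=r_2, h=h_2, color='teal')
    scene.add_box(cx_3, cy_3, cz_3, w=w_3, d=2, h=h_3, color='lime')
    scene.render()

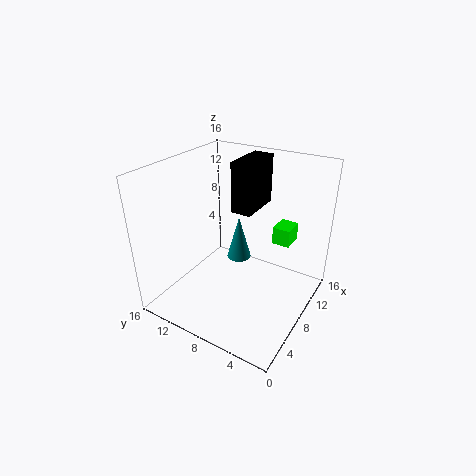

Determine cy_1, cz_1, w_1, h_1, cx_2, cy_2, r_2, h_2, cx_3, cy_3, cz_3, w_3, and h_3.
cy_1 = 8; cz_1 = 9.5; w_1 = 5.5; h_1 = 6; cx_2 = 11.5; cy_2 = 10; r_2 = 1.5; h_2 = 5.5; cx_3 = 10.5; cy_3 = 3; cz_3 = 7; w_3 = 2.5; h_3 = 2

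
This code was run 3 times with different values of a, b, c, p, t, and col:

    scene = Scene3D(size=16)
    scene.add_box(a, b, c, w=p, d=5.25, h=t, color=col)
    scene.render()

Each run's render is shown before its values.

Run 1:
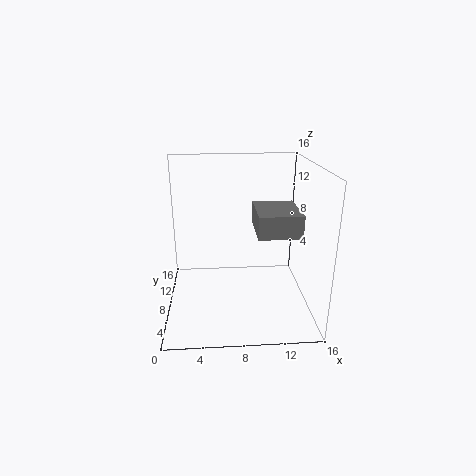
a = 9.5; b = 2.5; c = 10; p = 4.25; t = 2.25; col = 'gray'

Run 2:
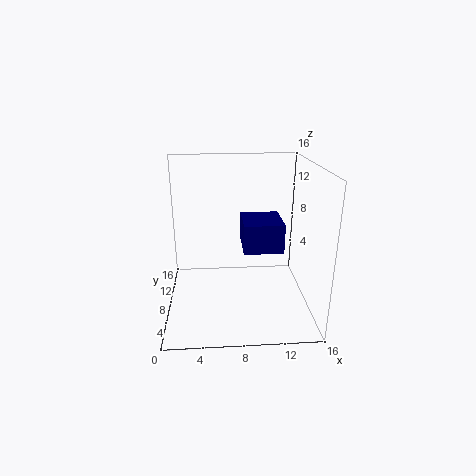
a = 8.75; b = 8.75; c = 5.5; p = 4.75; t = 3.5; col = 'navy'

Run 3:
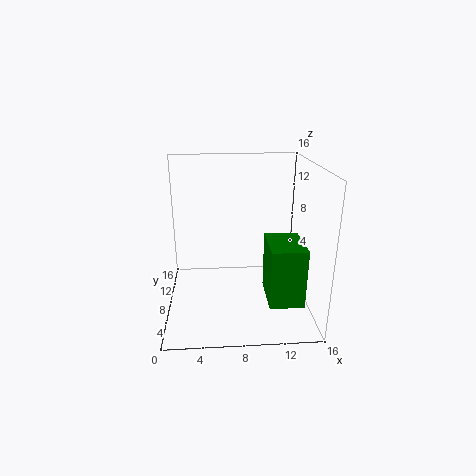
a = 11; b = 3.25; c = 1.75; p = 3.75; t = 6.5; col = 'green'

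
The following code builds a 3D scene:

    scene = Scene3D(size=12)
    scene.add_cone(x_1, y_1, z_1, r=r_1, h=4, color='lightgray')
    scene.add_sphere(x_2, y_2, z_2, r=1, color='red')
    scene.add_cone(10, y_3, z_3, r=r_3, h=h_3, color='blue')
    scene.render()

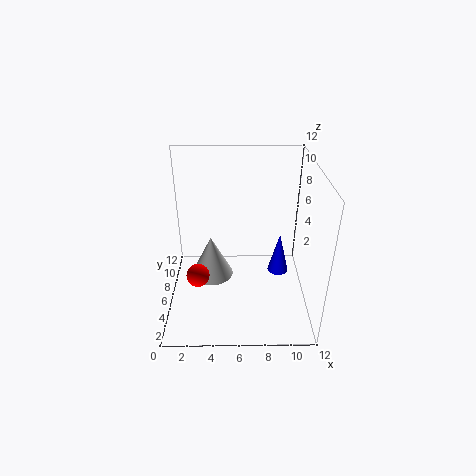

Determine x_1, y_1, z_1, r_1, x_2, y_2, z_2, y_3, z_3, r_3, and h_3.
x_1 = 3.5
y_1 = 8.5
z_1 = 0.5
r_1 = 2
x_2 = 2.5
y_2 = 5.5
z_2 = 2.5
y_3 = 9
z_3 = 0.5
r_3 = 1
h_3 = 4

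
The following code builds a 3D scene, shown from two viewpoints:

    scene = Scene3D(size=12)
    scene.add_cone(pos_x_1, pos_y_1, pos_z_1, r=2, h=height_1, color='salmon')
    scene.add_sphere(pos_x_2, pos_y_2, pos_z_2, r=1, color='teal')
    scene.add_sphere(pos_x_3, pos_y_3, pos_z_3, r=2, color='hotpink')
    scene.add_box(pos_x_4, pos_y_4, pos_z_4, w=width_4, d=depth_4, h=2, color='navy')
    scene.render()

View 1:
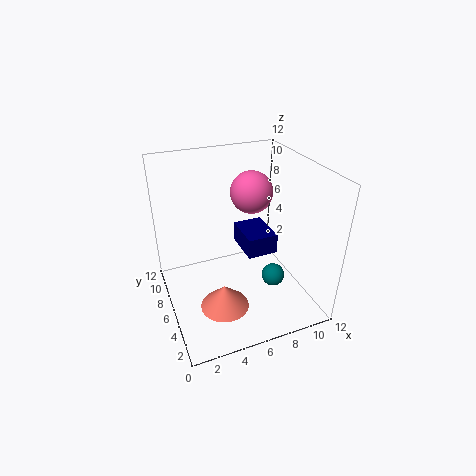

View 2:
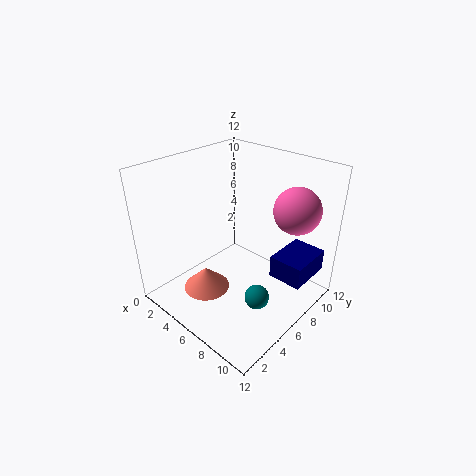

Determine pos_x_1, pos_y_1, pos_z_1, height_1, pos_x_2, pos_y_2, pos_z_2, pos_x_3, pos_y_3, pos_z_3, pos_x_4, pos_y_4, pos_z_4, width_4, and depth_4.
pos_x_1 = 4; pos_y_1 = 4; pos_z_1 = 1; height_1 = 2; pos_x_2 = 9; pos_y_2 = 5; pos_z_2 = 2; pos_x_3 = 9; pos_y_3 = 10; pos_z_3 = 8; pos_x_4 = 8; pos_y_4 = 8; pos_z_4 = 2; width_4 = 3; depth_4 = 4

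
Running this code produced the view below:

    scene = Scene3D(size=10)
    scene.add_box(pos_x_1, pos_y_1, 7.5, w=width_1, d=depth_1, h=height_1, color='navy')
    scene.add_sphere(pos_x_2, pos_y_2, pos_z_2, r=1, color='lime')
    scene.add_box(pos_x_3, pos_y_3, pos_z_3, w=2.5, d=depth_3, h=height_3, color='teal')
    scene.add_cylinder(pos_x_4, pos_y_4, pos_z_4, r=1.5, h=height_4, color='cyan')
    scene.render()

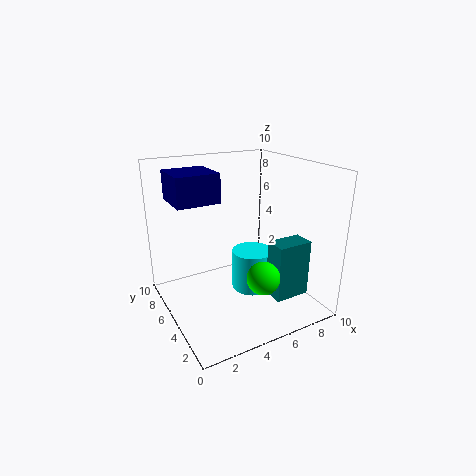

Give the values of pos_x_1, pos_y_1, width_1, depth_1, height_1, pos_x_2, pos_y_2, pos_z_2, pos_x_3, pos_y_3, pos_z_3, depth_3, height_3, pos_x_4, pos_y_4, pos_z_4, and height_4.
pos_x_1 = 1; pos_y_1 = 5.5; width_1 = 3; depth_1 = 3; height_1 = 2; pos_x_2 = 4.5; pos_y_2 = 1; pos_z_2 = 4; pos_x_3 = 6.5; pos_y_3 = 2; pos_z_3 = 1; depth_3 = 1.5; height_3 = 4; pos_x_4 = 6.5; pos_y_4 = 5.5; pos_z_4 = 0.5; height_4 = 3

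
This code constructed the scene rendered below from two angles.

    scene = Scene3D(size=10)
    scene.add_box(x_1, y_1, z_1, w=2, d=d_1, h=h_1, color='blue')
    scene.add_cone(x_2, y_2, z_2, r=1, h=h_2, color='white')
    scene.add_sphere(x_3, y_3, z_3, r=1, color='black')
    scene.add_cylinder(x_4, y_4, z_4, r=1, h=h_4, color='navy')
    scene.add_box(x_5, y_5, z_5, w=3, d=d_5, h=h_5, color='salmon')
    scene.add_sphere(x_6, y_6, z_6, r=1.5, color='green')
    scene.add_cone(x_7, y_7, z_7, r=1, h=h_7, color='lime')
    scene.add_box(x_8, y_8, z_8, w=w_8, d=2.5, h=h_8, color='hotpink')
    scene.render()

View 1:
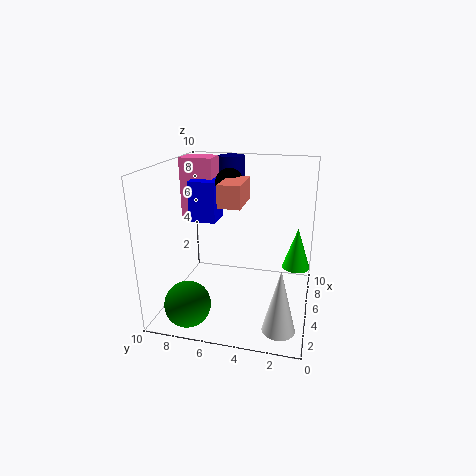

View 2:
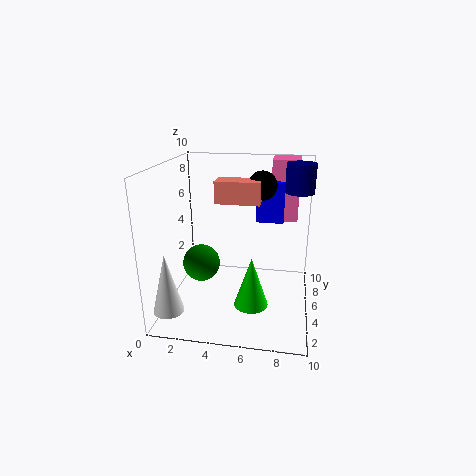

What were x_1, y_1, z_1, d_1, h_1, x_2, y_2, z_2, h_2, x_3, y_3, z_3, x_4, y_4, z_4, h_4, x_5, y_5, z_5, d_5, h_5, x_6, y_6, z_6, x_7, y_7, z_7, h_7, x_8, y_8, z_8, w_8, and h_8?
x_1 = 6; y_1 = 7; z_1 = 5.5; d_1 = 2; h_1 = 3; x_2 = 1; y_2 = 1.5; z_2 = 1; h_2 = 4; x_3 = 6.5; y_3 = 6; z_3 = 8.5; x_4 = 9; y_4 = 6.5; z_4 = 8; h_4 = 2; x_5 = 3.5; y_5 = 4.5; z_5 = 7.5; d_5 = 1.5; h_5 = 1.5; x_6 = 1.5; y_6 = 7.5; z_6 = 1.5; x_7 = 6.5; y_7 = 1; z_7 = 2.5; h_7 = 3; x_8 = 7; y_8 = 7.5; z_8 = 5.5; w_8 = 2; h_8 = 4.5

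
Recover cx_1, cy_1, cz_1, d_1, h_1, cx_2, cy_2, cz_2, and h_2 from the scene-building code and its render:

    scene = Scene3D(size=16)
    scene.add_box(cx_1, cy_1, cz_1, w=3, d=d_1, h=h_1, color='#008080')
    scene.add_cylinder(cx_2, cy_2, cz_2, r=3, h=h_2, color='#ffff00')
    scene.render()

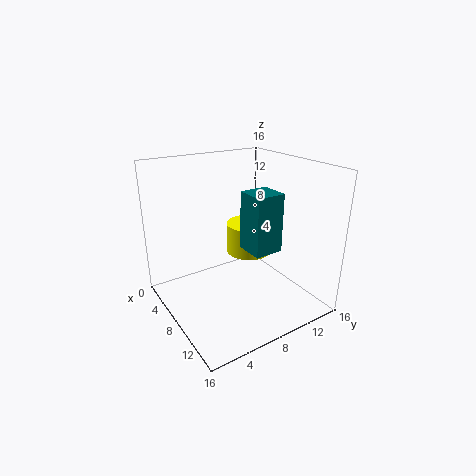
cx_1 = 10, cy_1 = 7, cz_1 = 8, d_1 = 3, h_1 = 6, cx_2 = 3, cy_2 = 13, cz_2 = 3, h_2 = 4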